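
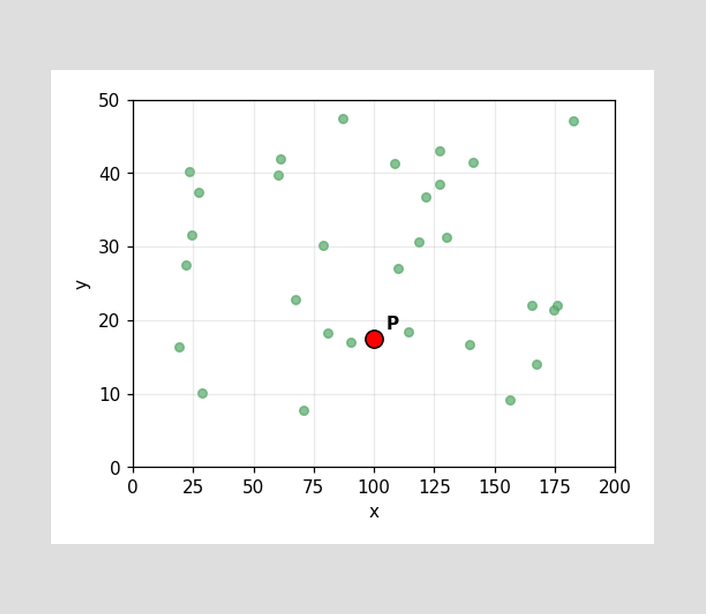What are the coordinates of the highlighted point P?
Following the gridlines from P to each axis, P sits at (100, 17.5).

(100, 17.5)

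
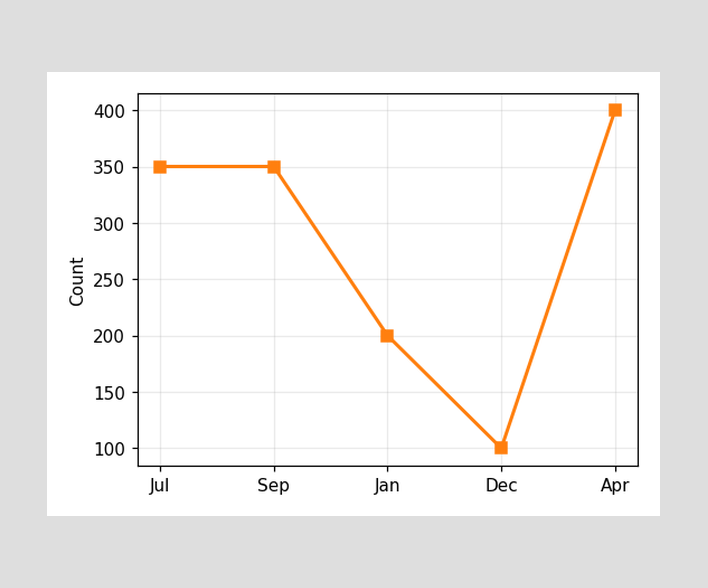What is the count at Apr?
400

At Apr, the line is at 400.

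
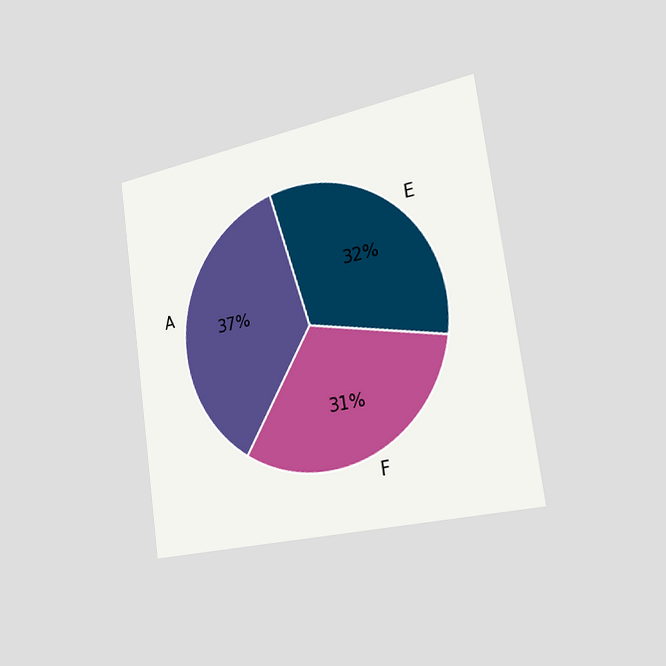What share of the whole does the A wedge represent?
The chart is tilted about 8° counter-clockwise and viewed slightly from the right. The A slice takes up 37% of the pie.

37%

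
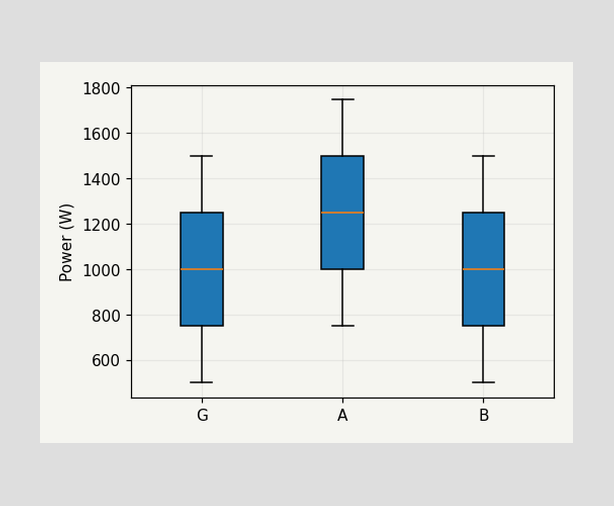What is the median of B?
The median line in the B box sits at 1000W.

1000W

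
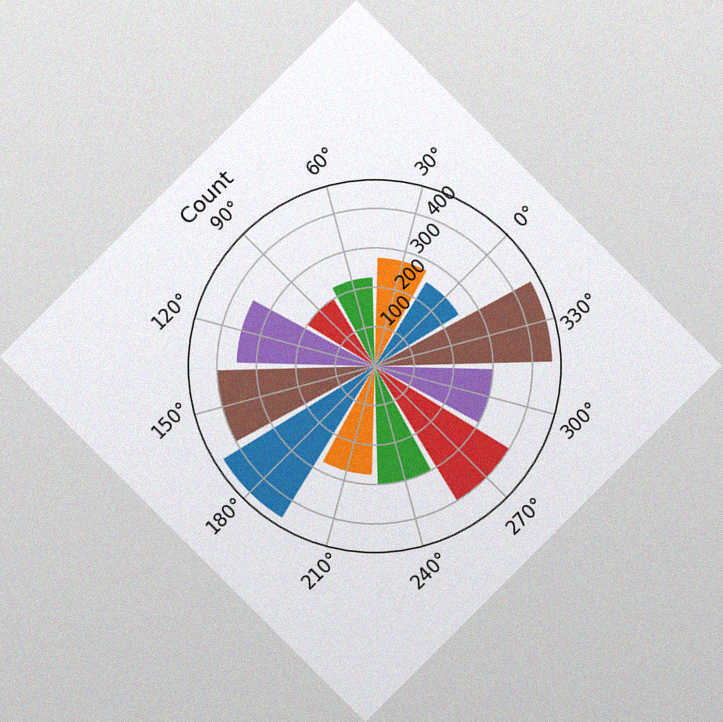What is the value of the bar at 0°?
The chart is tilted about 45° counter-clockwise, with some photo noise. The bar at 0° reaches 250 on the radial axis.

250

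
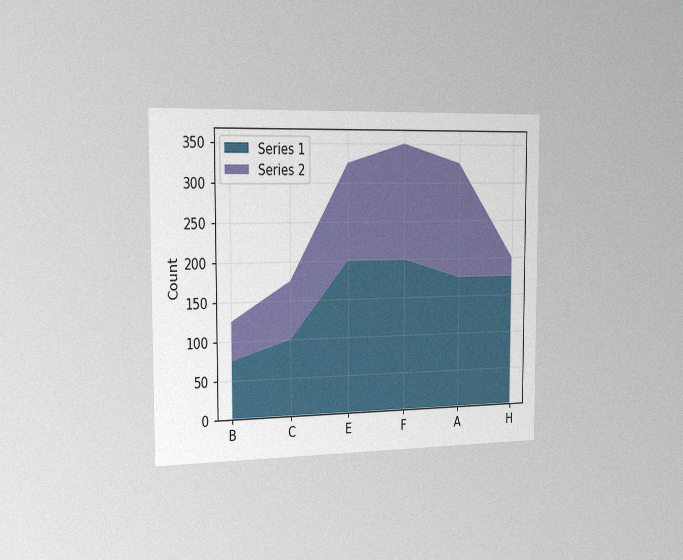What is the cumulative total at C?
The chart is viewed slightly from the left, with some photo noise. The stacked total at C reaches 175.

175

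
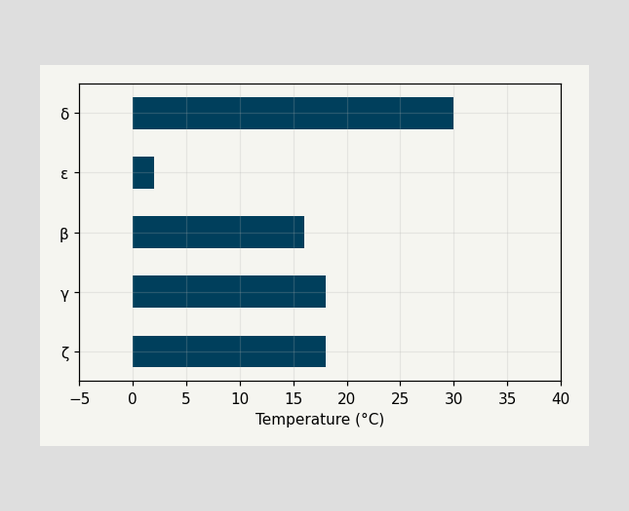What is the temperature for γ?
18°C

Reading along the chart's x-axis, the γ bar reaches 18°C.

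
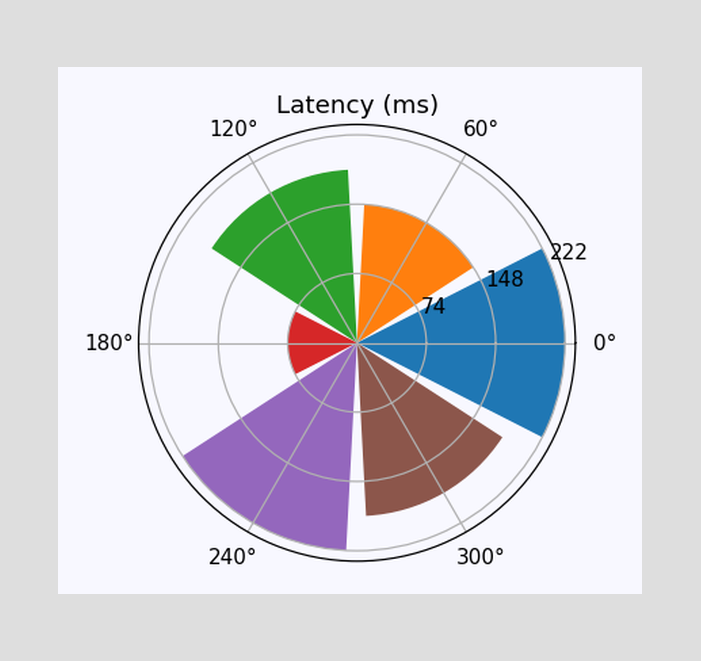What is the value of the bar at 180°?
The bar at 180° reaches 74ms on the radial axis.

74ms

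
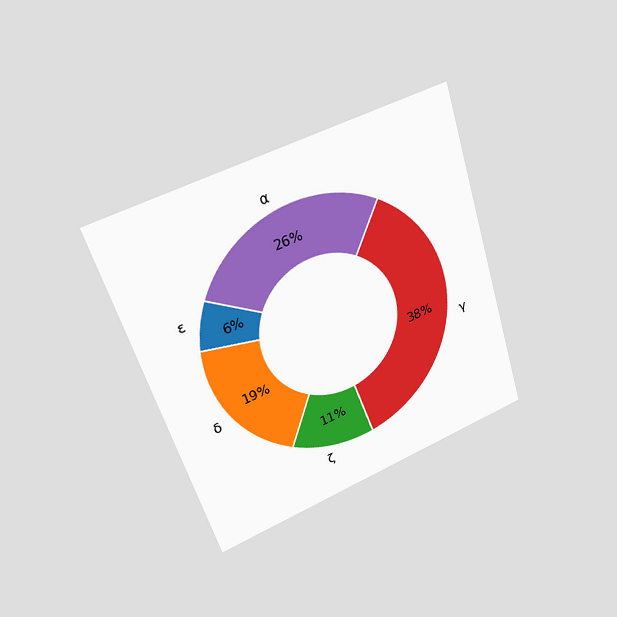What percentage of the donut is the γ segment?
The chart is tilted about 18° counter-clockwise and viewed at a slight angle. The γ segment takes up 38% of the ring.

38%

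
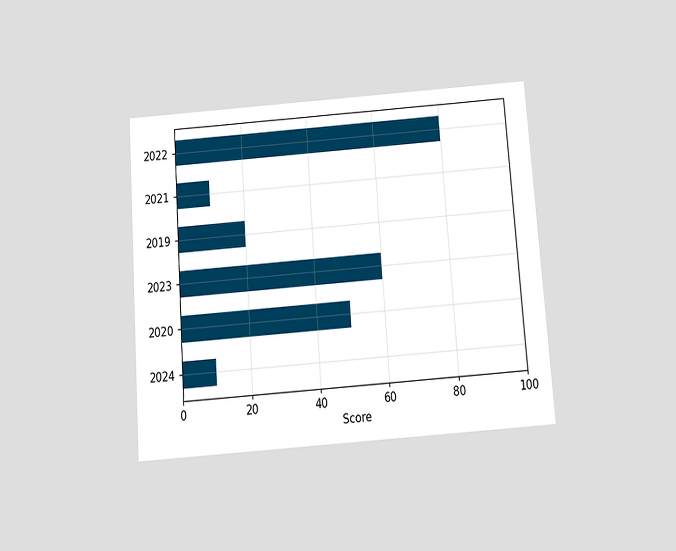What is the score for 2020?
The chart is tilted about 4° counter-clockwise and viewed slightly from below. Reading along the chart's x-axis, the 2020 bar reaches 50.

50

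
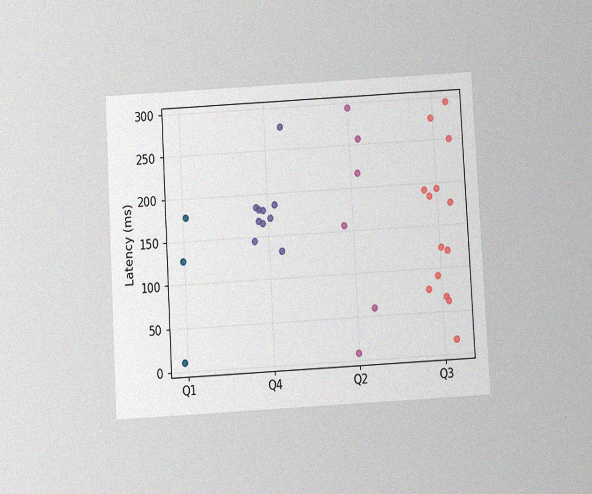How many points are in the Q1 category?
The chart is tilted about 3° counter-clockwise and viewed slightly from below, with some photo noise. Counting the markers in the Q1 column gives 3.

3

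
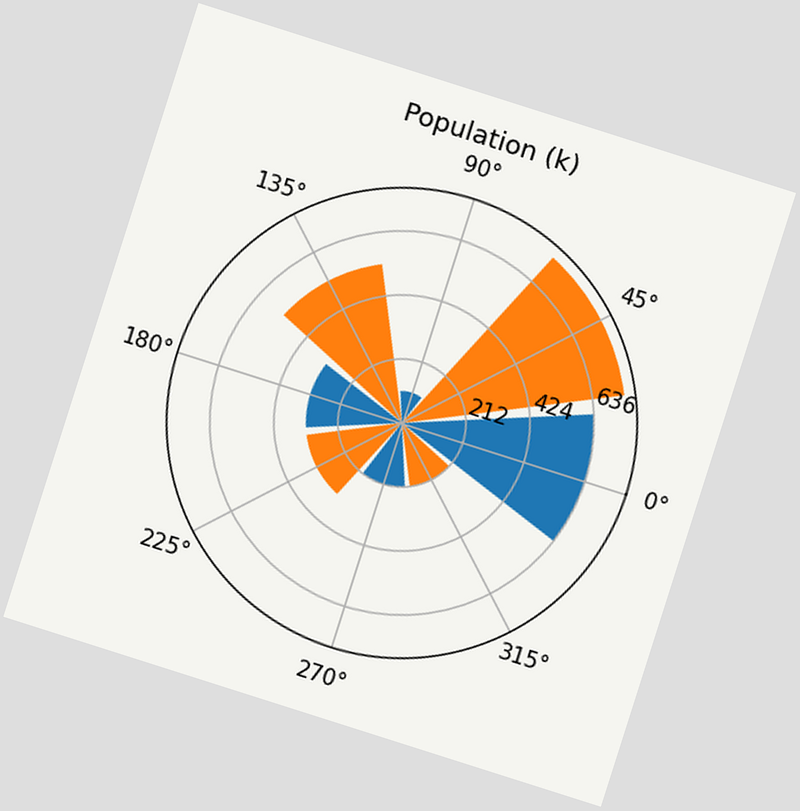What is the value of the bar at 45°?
The chart is tilted about 18° clockwise. The bar at 45° reaches 742k on the radial axis.

742k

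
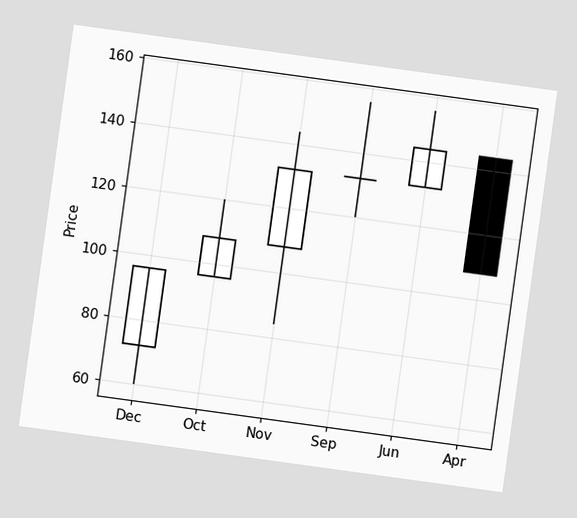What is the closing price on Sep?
132

The chart is tilted about 8° clockwise. The Sep candle closes at 132.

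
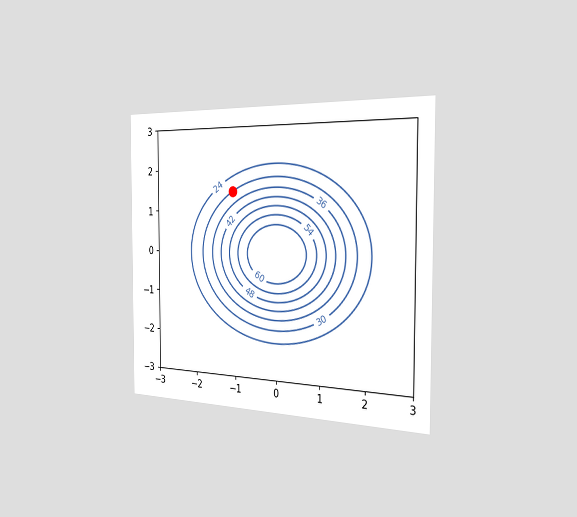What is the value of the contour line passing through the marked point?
30

The chart is viewed slightly from the right. The marked point sits on the contour labelled 30.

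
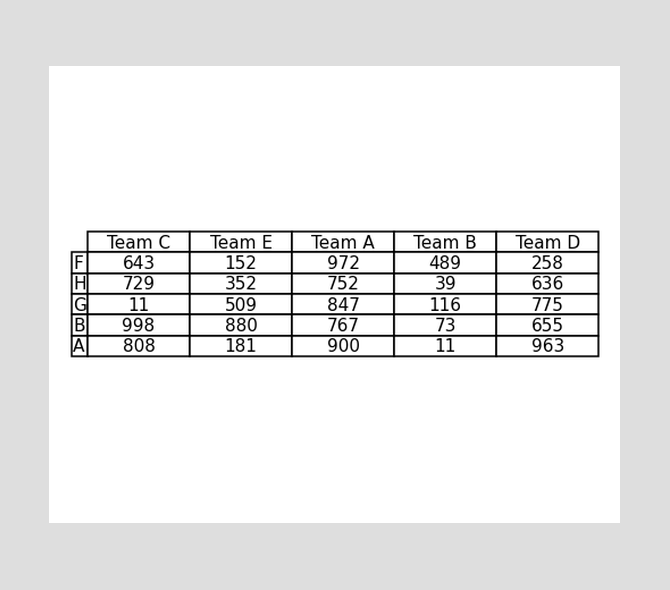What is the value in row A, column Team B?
The (A, Team B) cell reads 11.

11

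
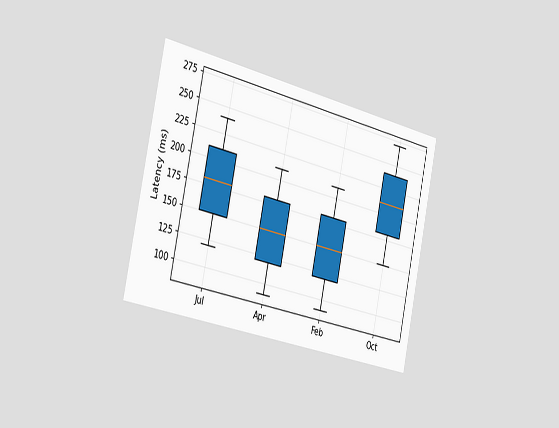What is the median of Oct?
210ms

The chart is tilted about 12° clockwise and viewed slightly from the left. The median line in the Oct box sits at 210ms.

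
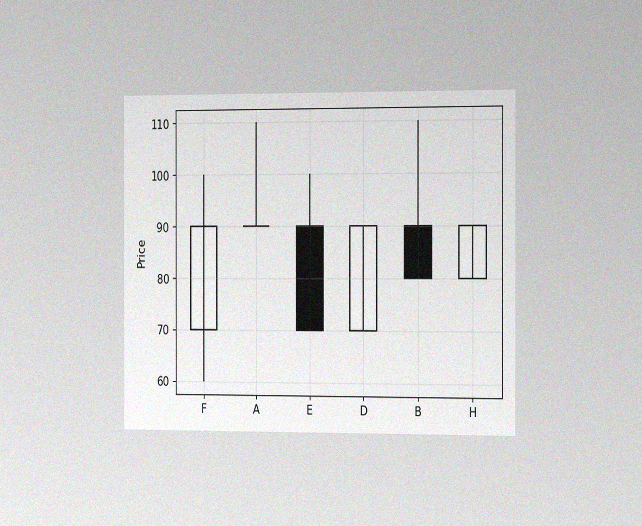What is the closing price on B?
80

The chart is viewed slightly from the right, with some photo noise. The B candle closes at 80.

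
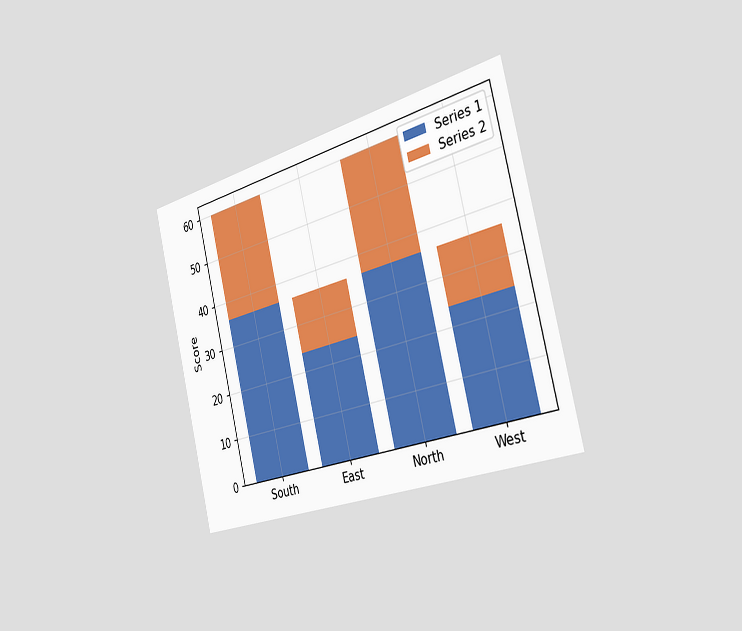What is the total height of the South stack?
60

The chart is tilted about 14° counter-clockwise and viewed slightly from the right. The South stack's top reaches 60 on the y-axis.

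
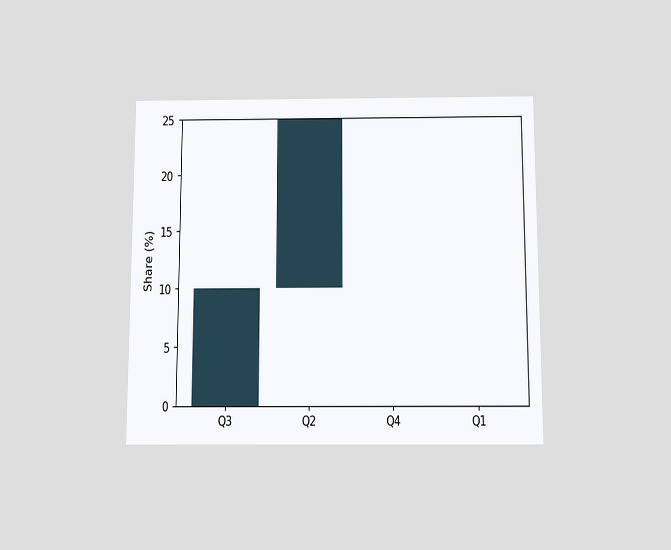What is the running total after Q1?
The chart is viewed slightly from below. After Q1 the running total reaches 25%.

25%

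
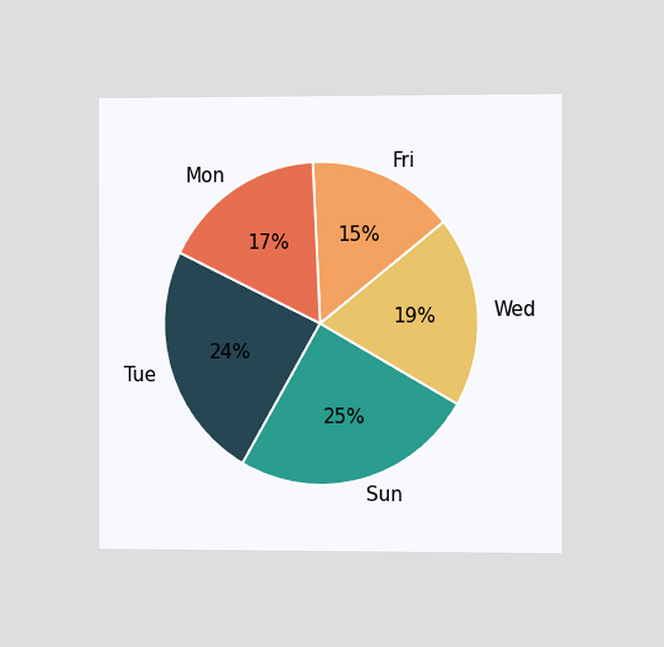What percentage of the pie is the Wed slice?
19%

The chart is viewed slightly from the right. The Wed slice takes up 19% of the pie.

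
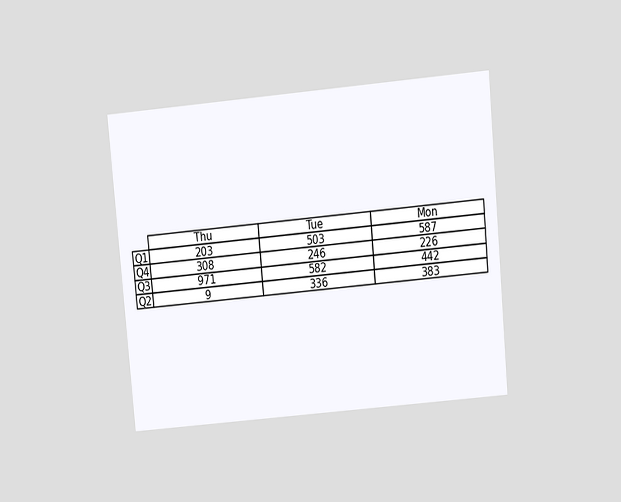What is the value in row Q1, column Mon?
587

The chart is tilted about 5° counter-clockwise and viewed slightly from above. The (Q1, Mon) cell reads 587.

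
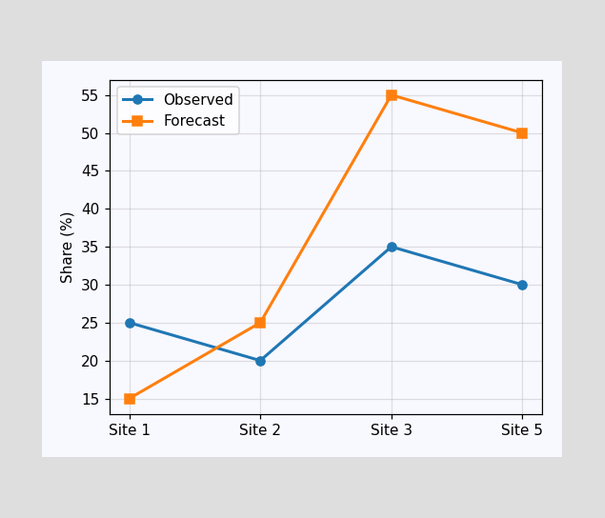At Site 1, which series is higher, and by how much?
Observed, by 10%

At Site 1, Observed sits above the other line by 10%.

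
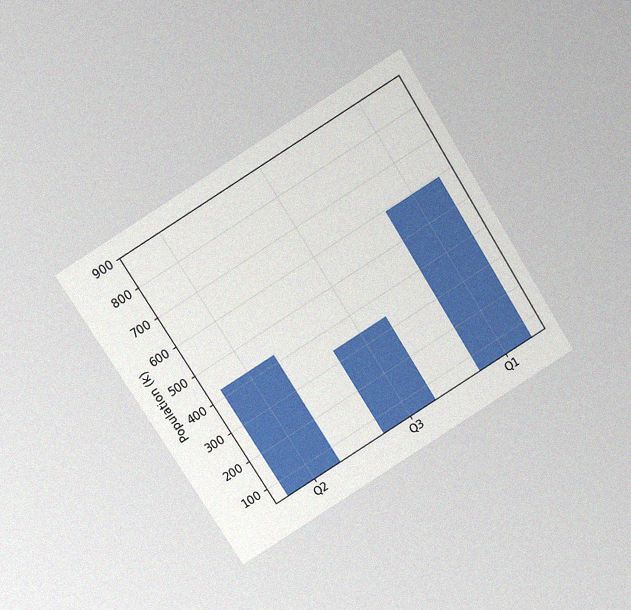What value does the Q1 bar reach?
The chart is tilted about 32° counter-clockwise and viewed at a slight angle, with some photo noise. Reading along the chart's y-axis, the Q1 bar reaches 595k.

595k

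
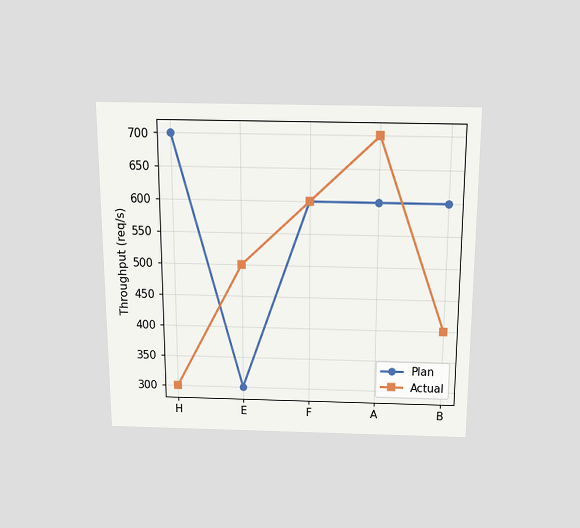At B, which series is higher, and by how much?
Plan, by 200req/s

The chart is viewed slightly from above. At B, Plan sits above the other line by 200req/s.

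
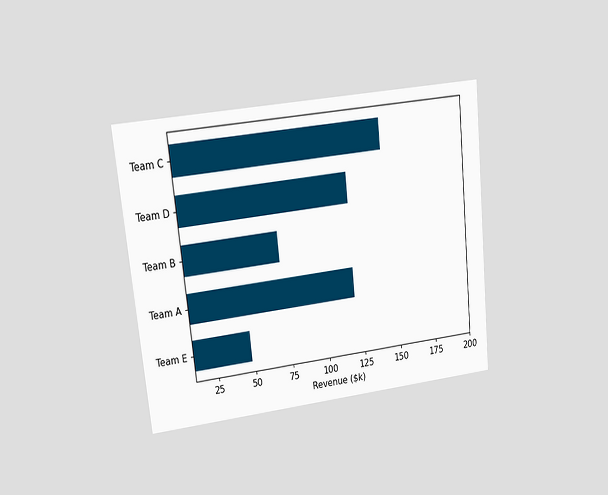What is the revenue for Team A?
The chart is tilted about 6° counter-clockwise and viewed at a slight angle. Reading along the chart's x-axis, the Team A bar reaches $120k.

$120k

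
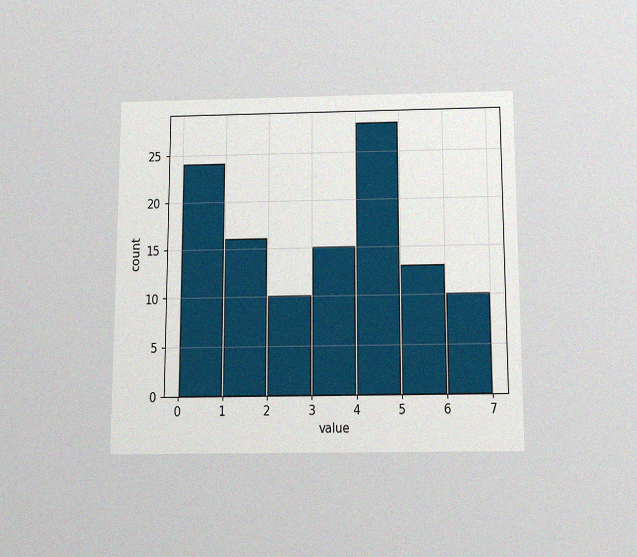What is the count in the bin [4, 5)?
28

The chart is viewed slightly from below, with some photo noise. The [4, 5) bin has height 28.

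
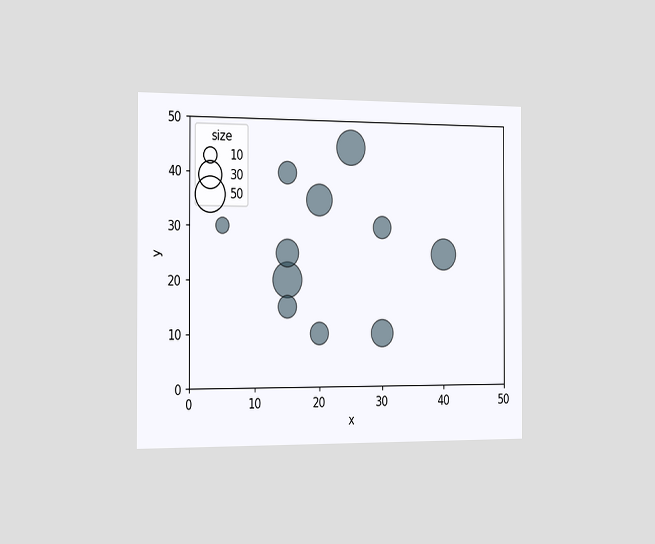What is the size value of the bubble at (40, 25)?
40

The chart is viewed slightly from the left. Matching the bubble at (40, 25) against the size legend gives 40.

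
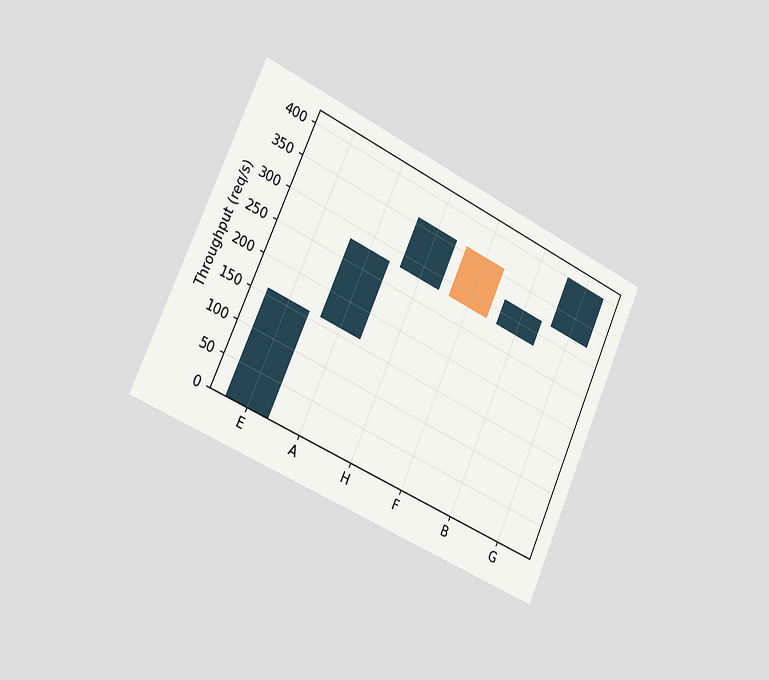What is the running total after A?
280req/s

The chart is tilted about 24° clockwise and viewed slightly from the left. After A the running total reaches 280req/s.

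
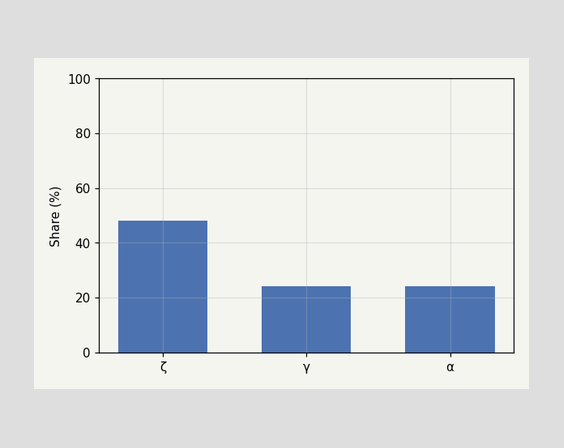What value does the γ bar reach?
24%

Reading along the chart's y-axis, the γ bar reaches 24%.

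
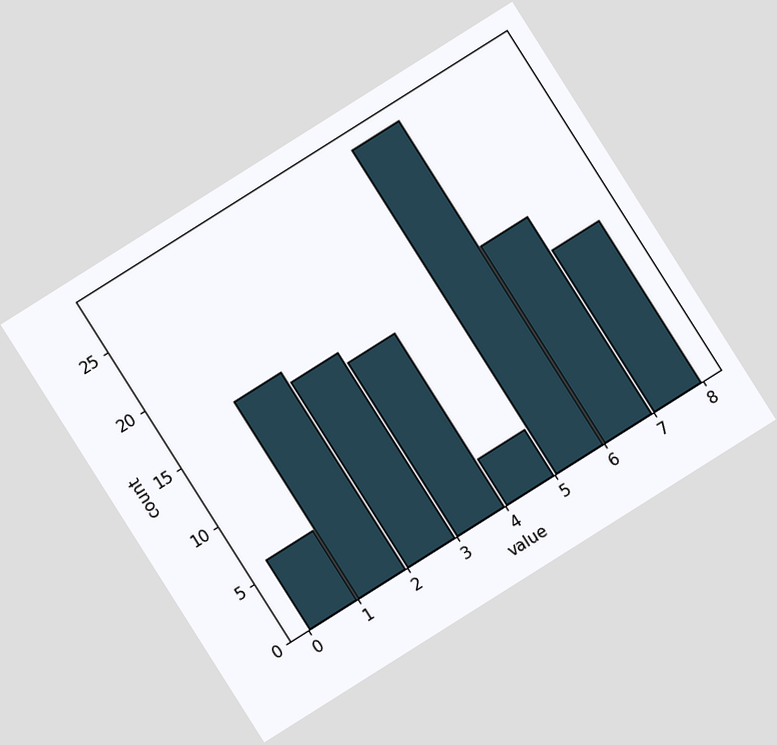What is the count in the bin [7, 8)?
14

The chart is tilted about 32° counter-clockwise. The [7, 8) bin has height 14.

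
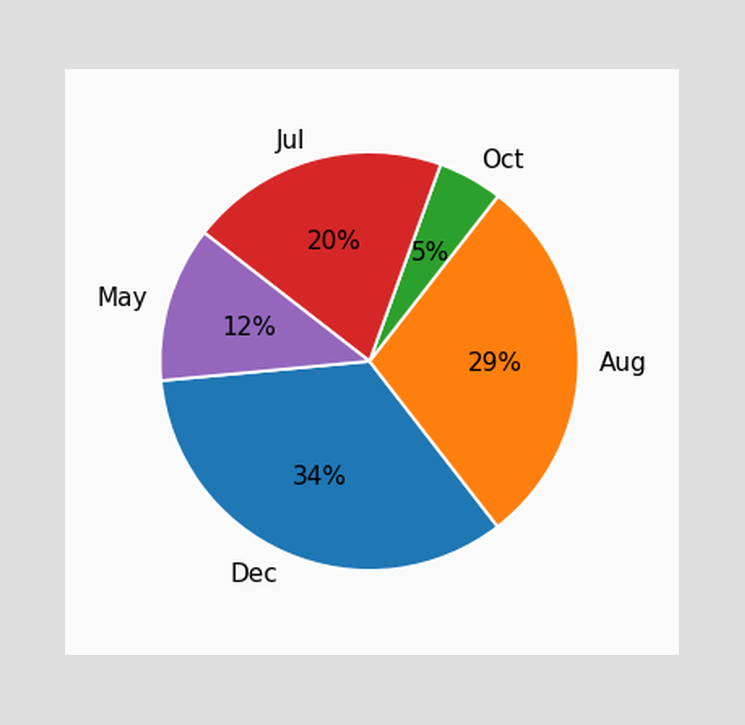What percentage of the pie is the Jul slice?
20%

The Jul slice takes up 20% of the pie.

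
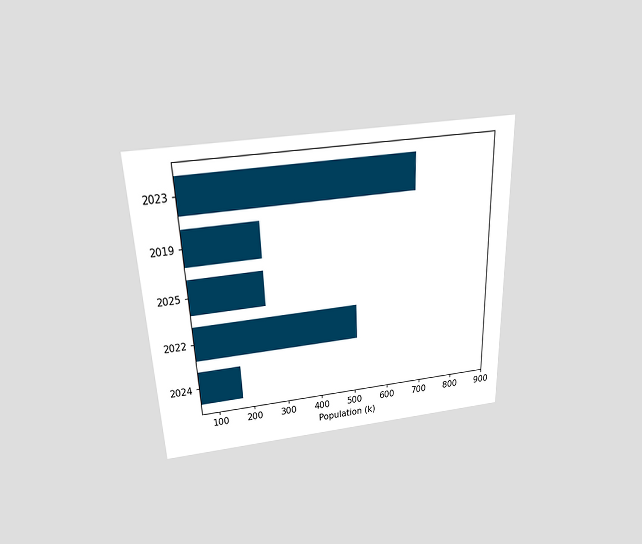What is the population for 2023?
The chart is tilted about 2° counter-clockwise and viewed slightly from above. Reading along the chart's x-axis, the 2023 bar reaches 680k.

680k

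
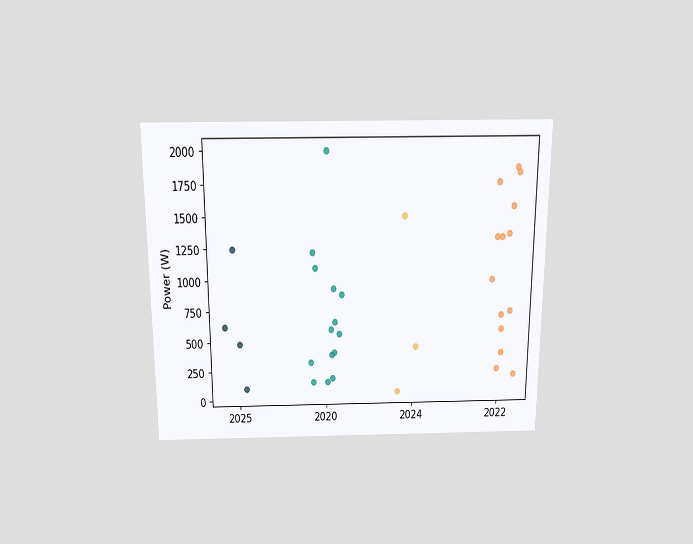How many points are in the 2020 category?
14

The chart is viewed slightly from above. Counting the markers in the 2020 column gives 14.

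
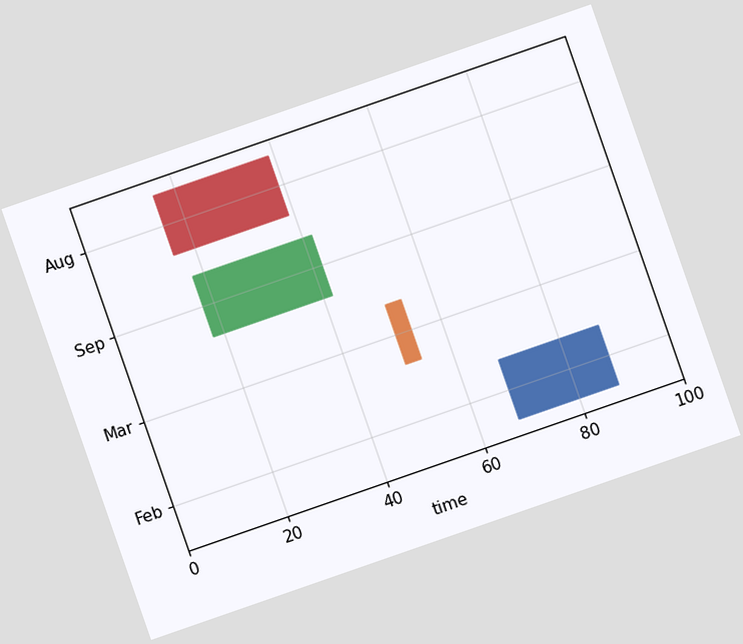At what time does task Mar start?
The chart is tilted about 19° counter-clockwise. The Mar bar begins at t=51.

51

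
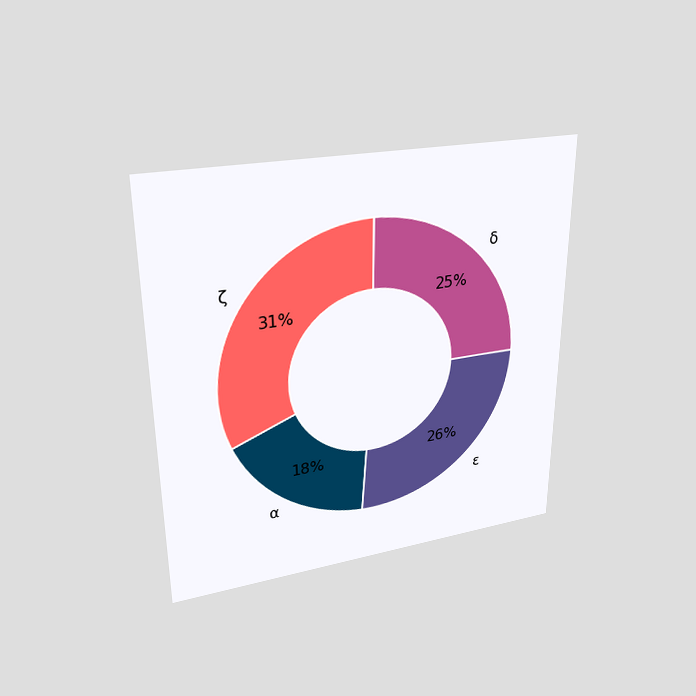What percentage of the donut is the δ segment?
The chart is viewed slightly from above. The δ segment takes up 25% of the ring.

25%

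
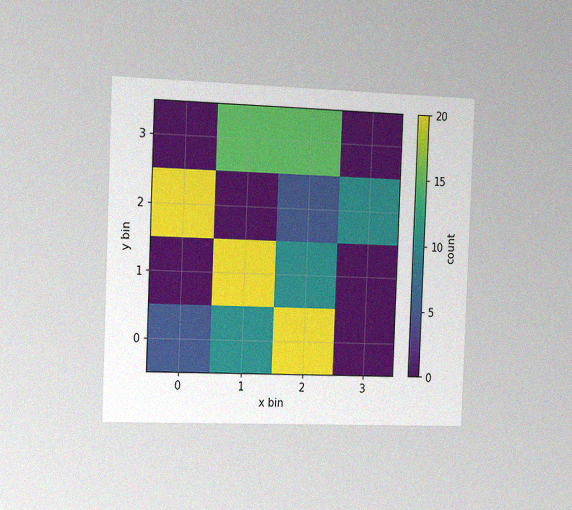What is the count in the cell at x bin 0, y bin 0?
5

The chart is tilted about 2° clockwise and viewed slightly from the left, with some photo noise. Matching the cell (0, 0) against the colorbar gives 5.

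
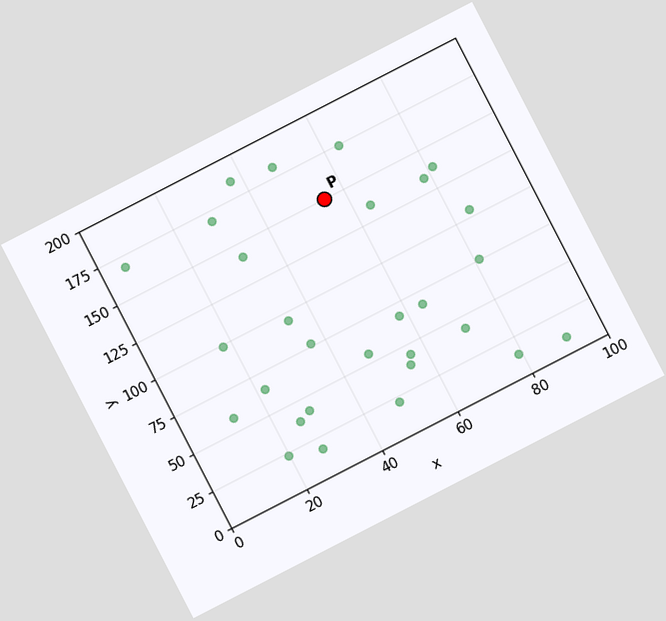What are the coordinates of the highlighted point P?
The chart is tilted about 27° counter-clockwise. Following the gridlines from P to each axis, P sits at (55, 150).

(55, 150)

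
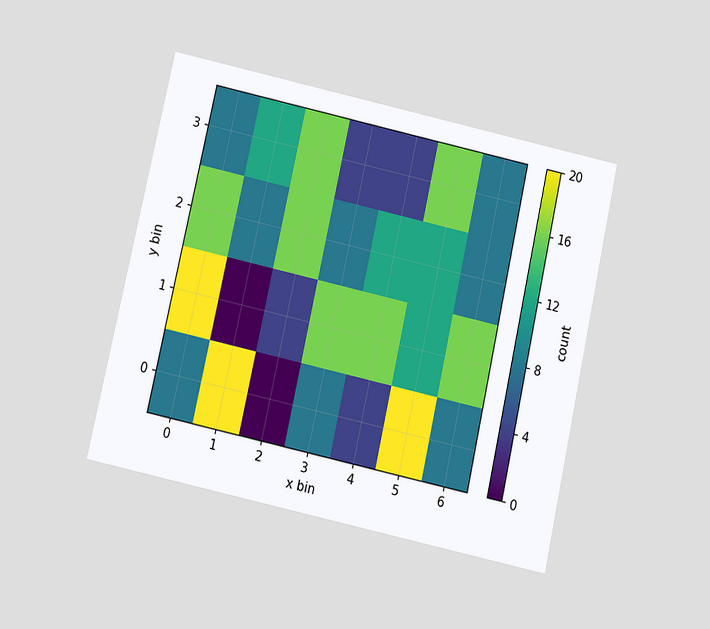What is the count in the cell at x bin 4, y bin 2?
12

The chart is tilted about 12° clockwise and viewed slightly from below. Matching the cell (4, 2) against the colorbar gives 12.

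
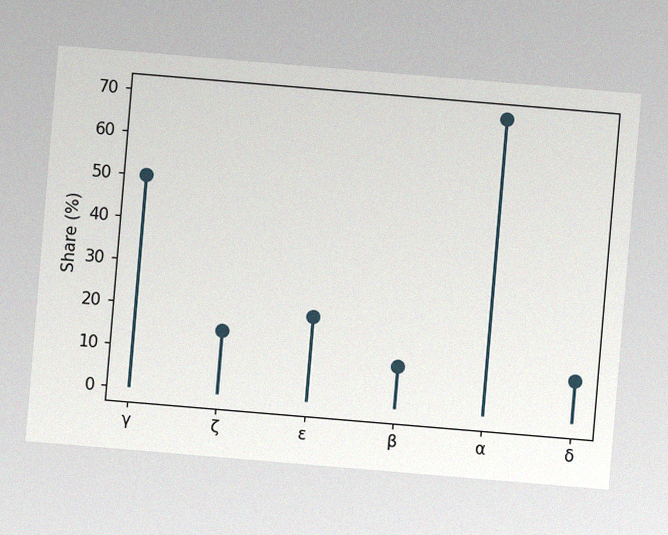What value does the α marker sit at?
70%

The chart is tilted about 5° clockwise, with some photo noise. The α marker sits at 70%.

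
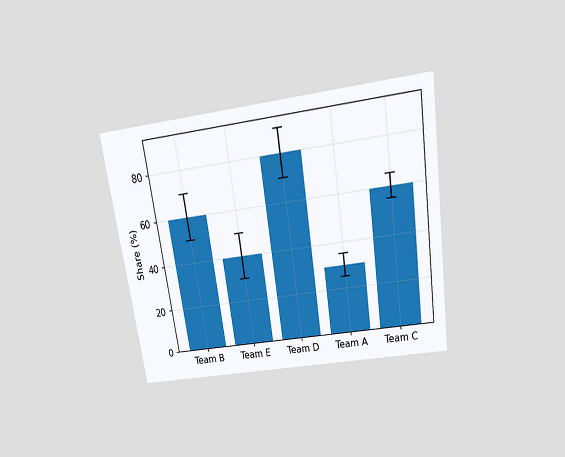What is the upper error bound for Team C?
The chart is tilted about 8° counter-clockwise and viewed slightly from above. The Team C bar's upper whisker reaches 65%.

65%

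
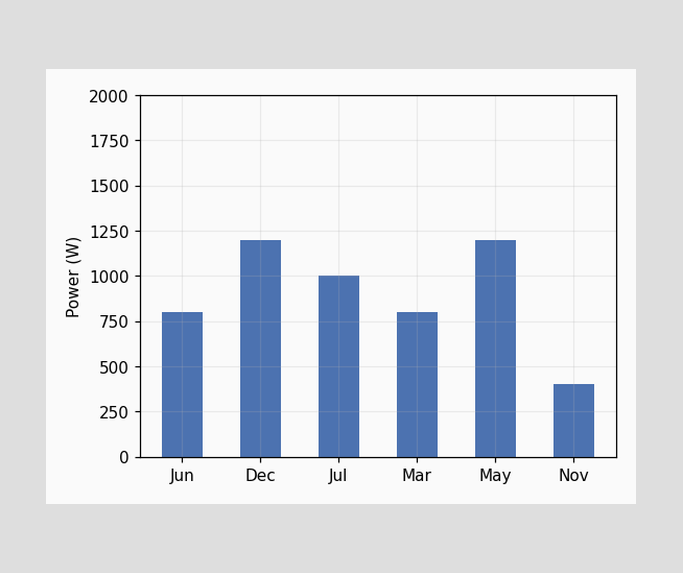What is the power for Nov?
400W

Reading along the chart's y-axis, the Nov bar reaches 400W.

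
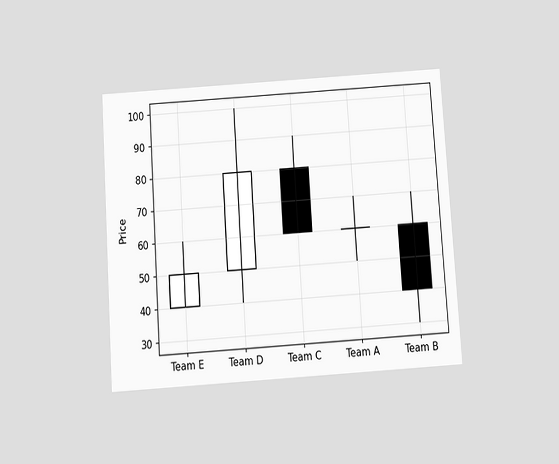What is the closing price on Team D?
The chart is tilted about 4° counter-clockwise and viewed slightly from below. The Team D candle closes at 80.

80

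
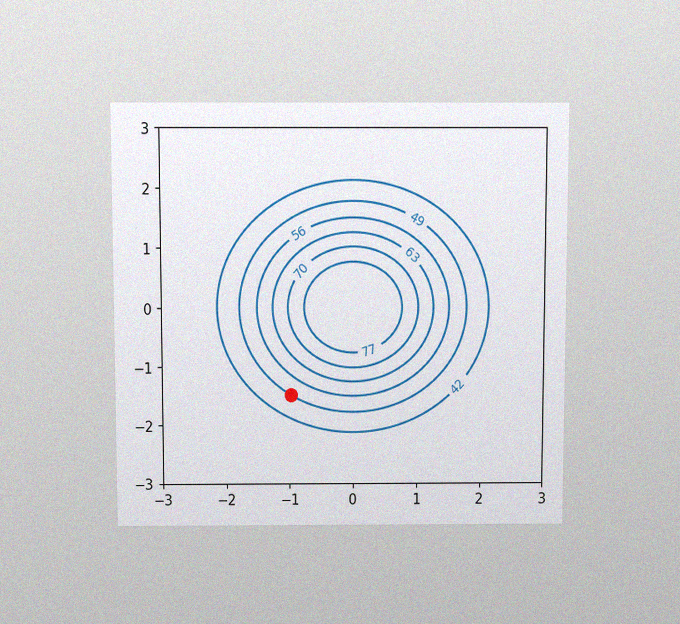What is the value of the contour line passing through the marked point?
49

The chart is viewed slightly from above, with some photo noise. The marked point sits on the contour labelled 49.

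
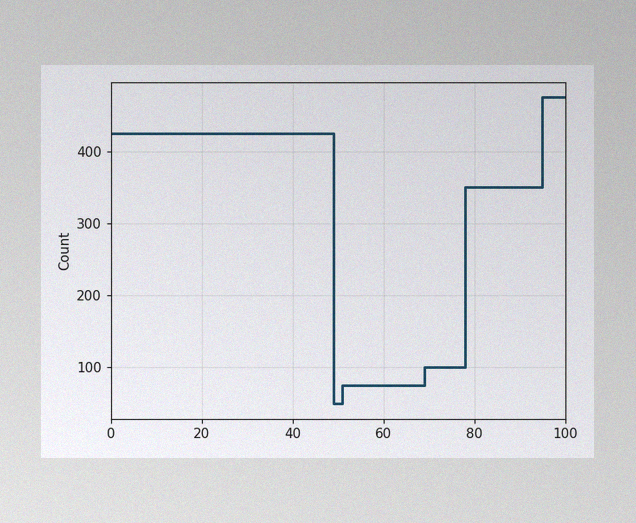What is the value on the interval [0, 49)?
425

The image has some photo noise and uneven lighting. On [0, 49) the step sits at 425.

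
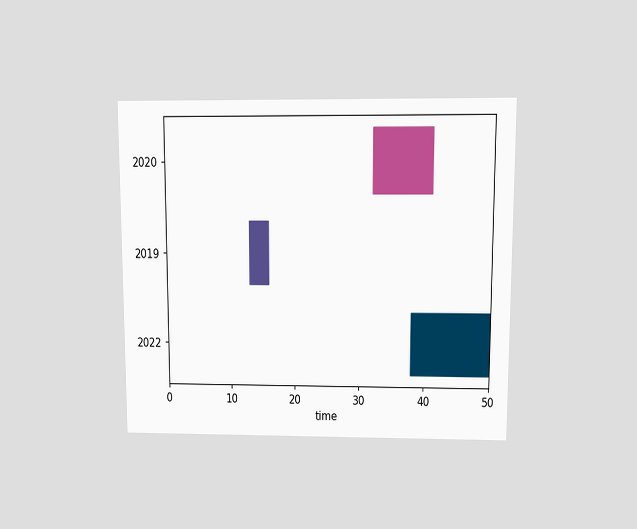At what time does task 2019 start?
The chart is viewed at a slight angle. The 2019 bar begins at t=13.

13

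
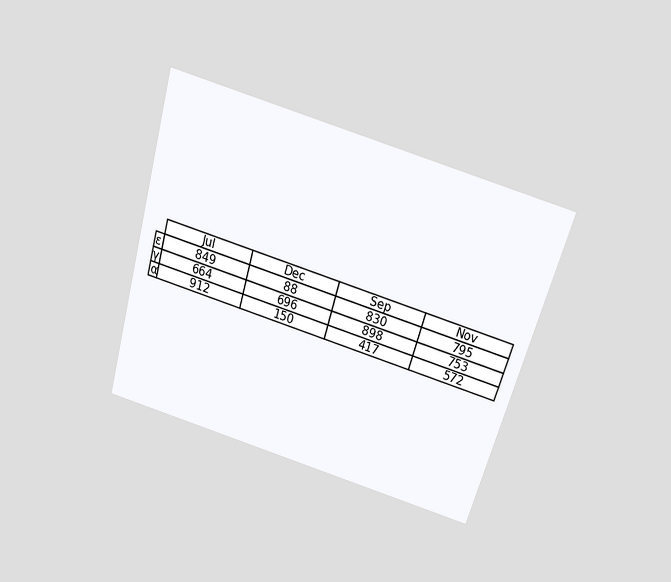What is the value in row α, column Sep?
The chart is tilted about 16° clockwise and viewed slightly from above. The (α, Sep) cell reads 417.

417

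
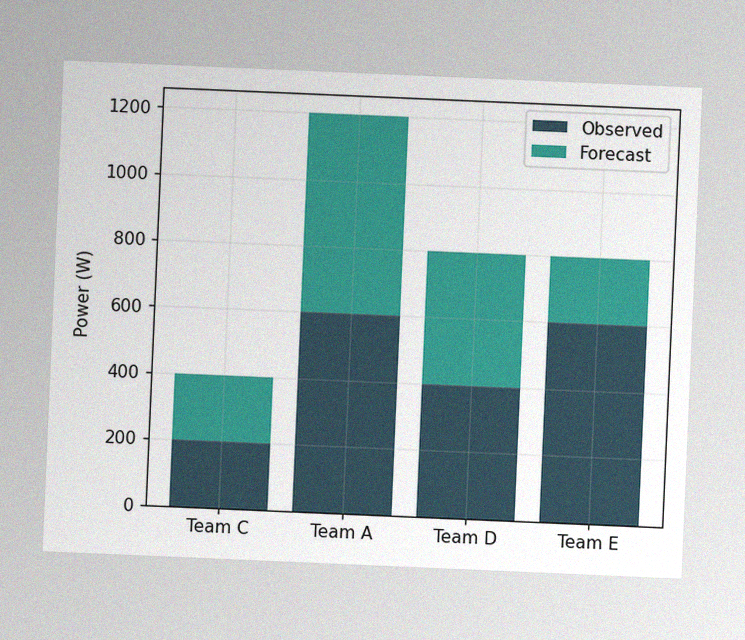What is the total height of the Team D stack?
The chart is tilted about 2° clockwise, with some photo noise. The Team D stack's top reaches 800W on the y-axis.

800W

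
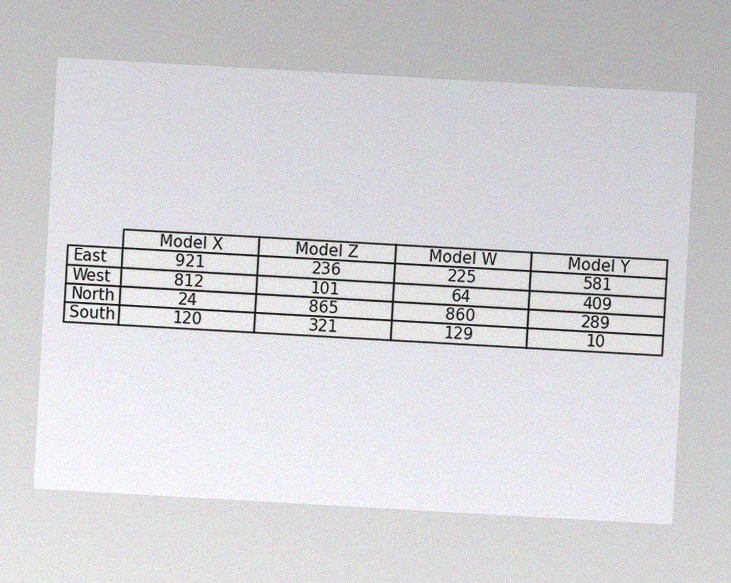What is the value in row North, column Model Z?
865

The chart is tilted about 3° clockwise, with some photo noise. The (North, Model Z) cell reads 865.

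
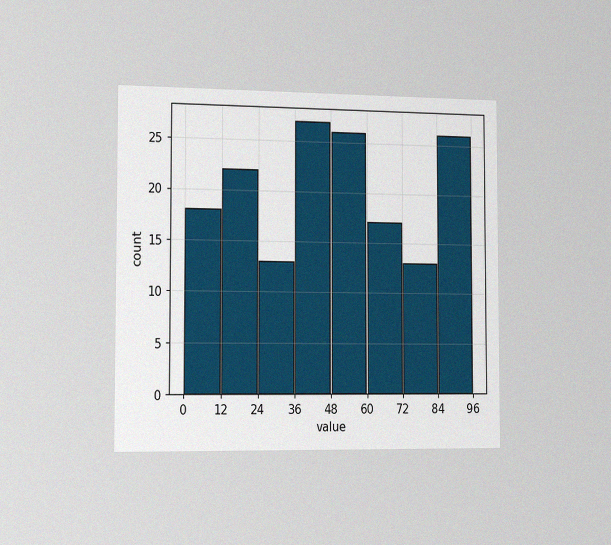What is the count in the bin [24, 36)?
The chart is viewed slightly from the left, with some photo noise. The [24, 36) bin has height 13.

13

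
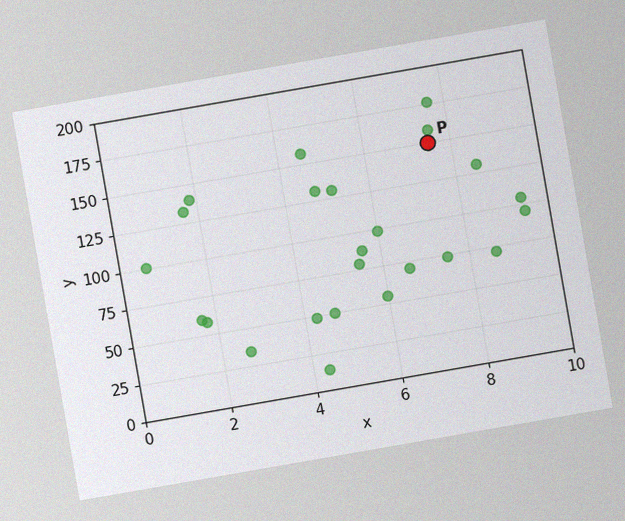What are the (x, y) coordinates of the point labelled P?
(7.5, 150)

The chart is tilted about 10° counter-clockwise, with some photo noise. Following the gridlines from P to each axis, P sits at (7.5, 150).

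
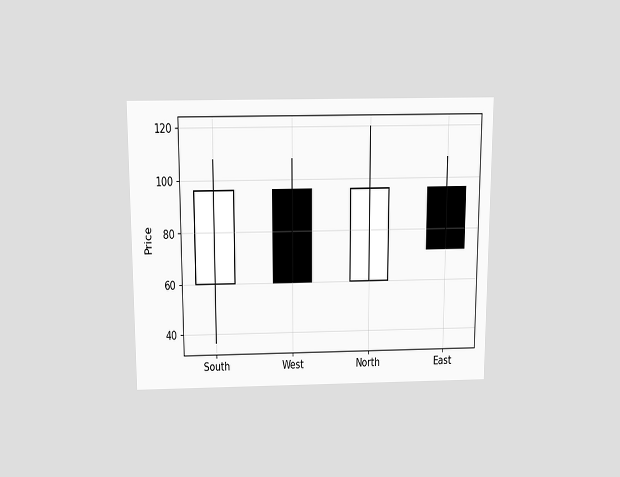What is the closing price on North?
96

The chart is viewed slightly from above. The North candle closes at 96.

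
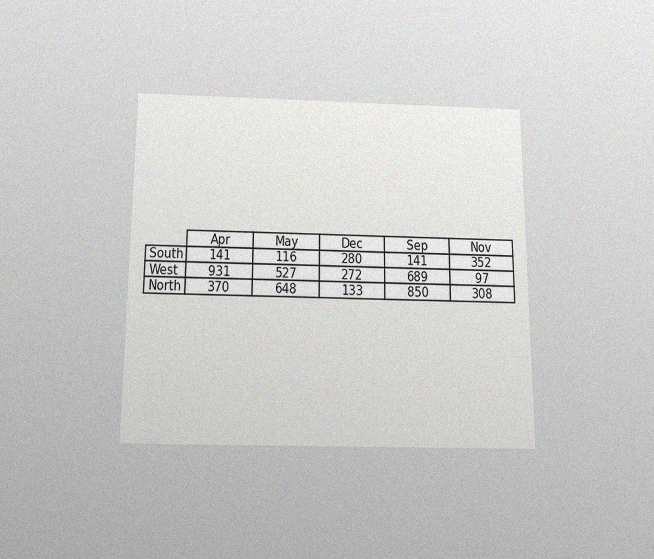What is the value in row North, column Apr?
370

The chart is viewed slightly from below, with some photo noise. The (North, Apr) cell reads 370.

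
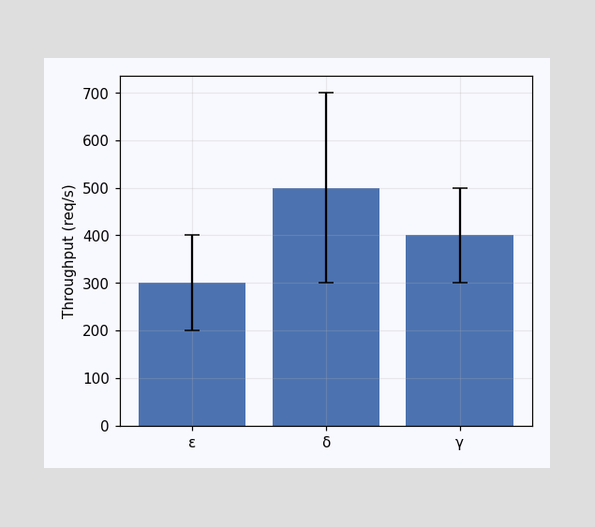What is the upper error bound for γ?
The γ bar's upper whisker reaches 500req/s.

500req/s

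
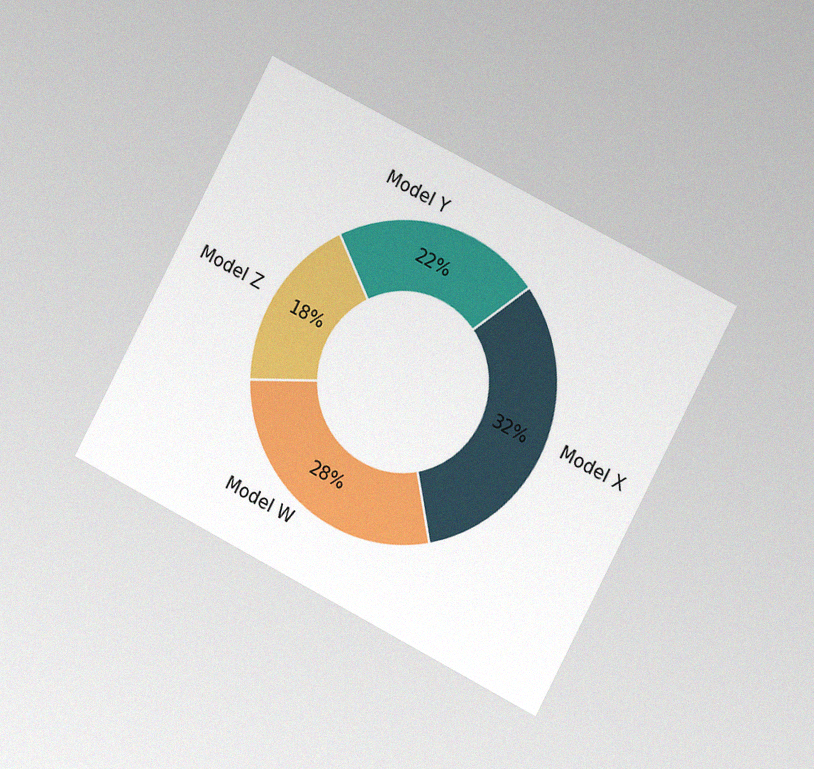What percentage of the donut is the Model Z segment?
The chart is tilted about 28° clockwise and viewed at a slight angle, with some photo noise. The Model Z segment takes up 18% of the ring.

18%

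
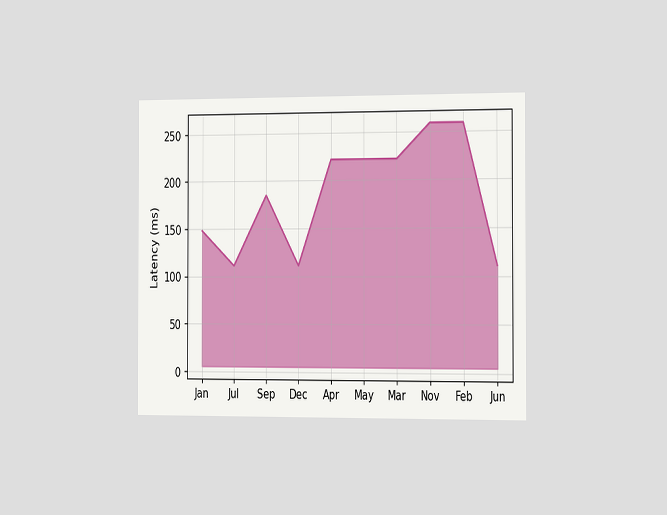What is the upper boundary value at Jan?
The chart is viewed slightly from the right. At Jan the upper boundary is at 148ms.

148ms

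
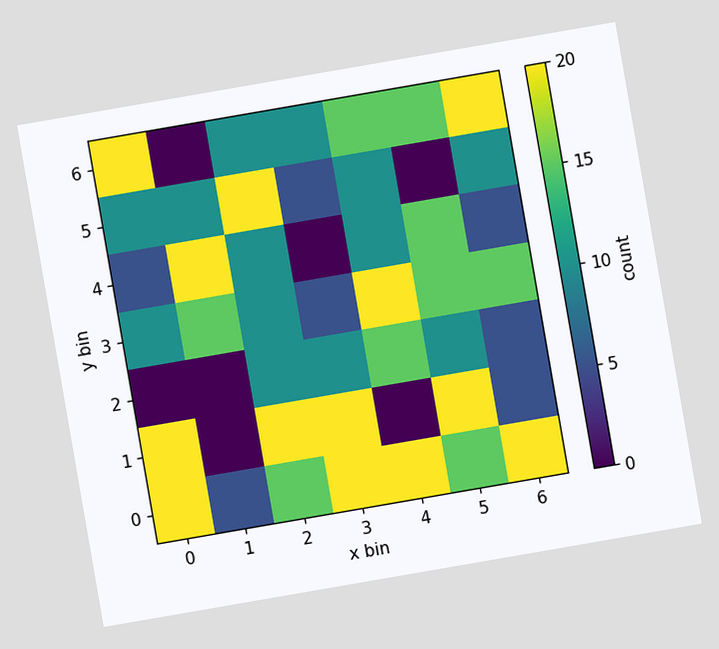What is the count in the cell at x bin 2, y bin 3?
The chart is tilted about 10° counter-clockwise. Matching the cell (2, 3) against the colorbar gives 10.

10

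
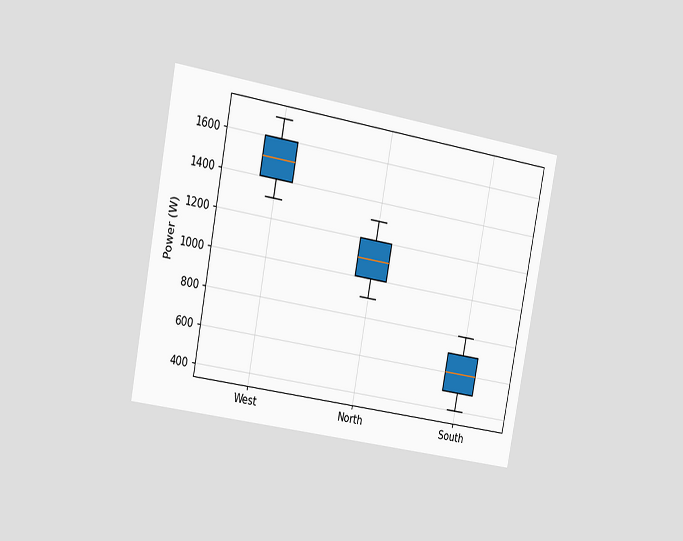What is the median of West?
The chart is tilted about 11° clockwise and viewed slightly from the left. The median line in the West box sits at 1500W.

1500W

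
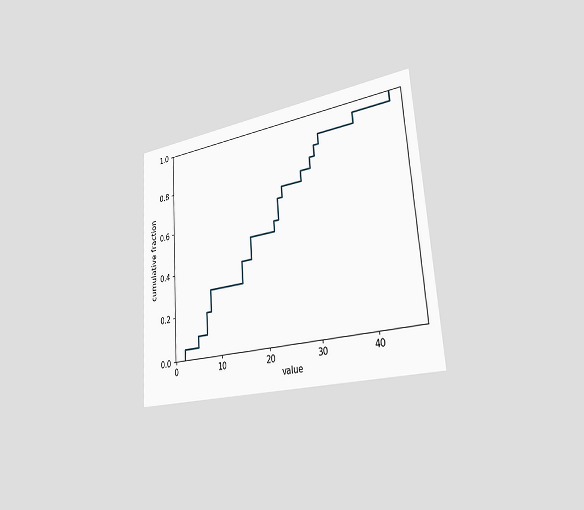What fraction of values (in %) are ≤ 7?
20%

The chart is tilted about 4° counter-clockwise and viewed slightly from the right. At x=7 the ECDF step is at 20%.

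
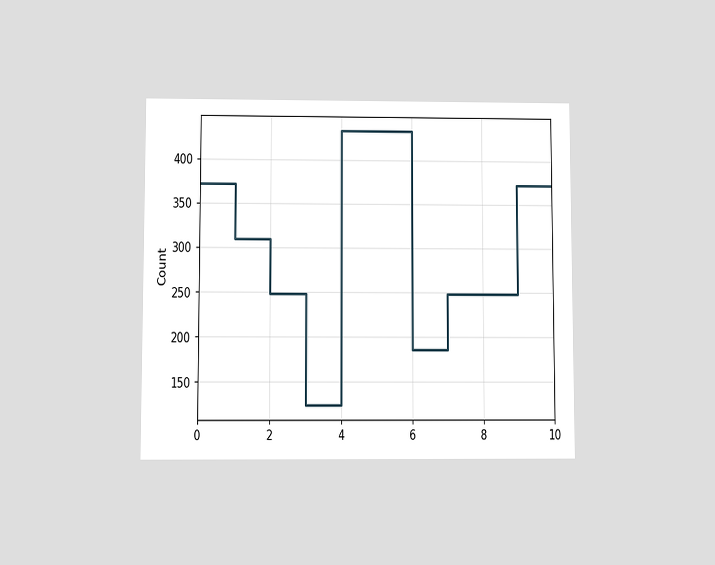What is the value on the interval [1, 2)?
310

The chart is viewed slightly from below. On [1, 2) the step sits at 310.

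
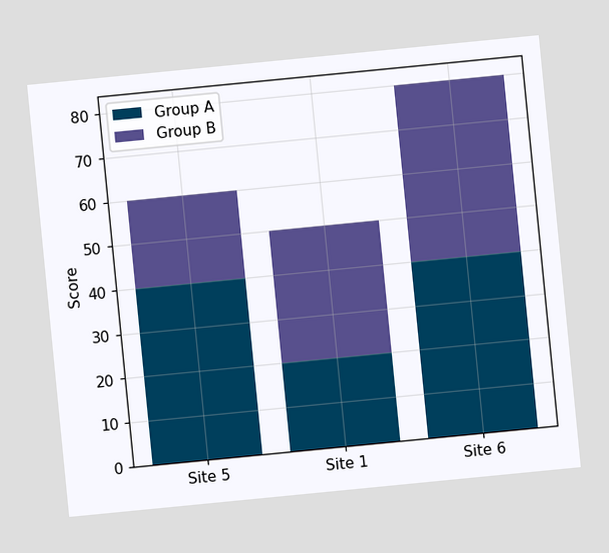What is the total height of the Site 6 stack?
80

The chart is tilted about 6° counter-clockwise. The Site 6 stack's top reaches 80 on the y-axis.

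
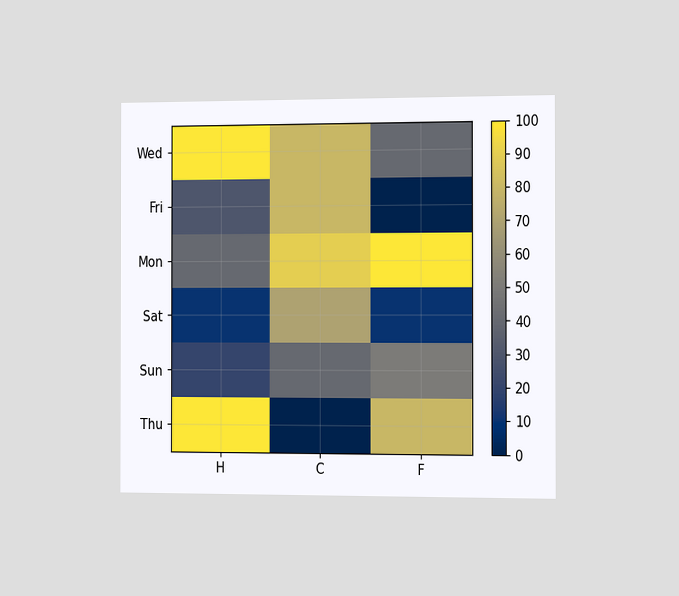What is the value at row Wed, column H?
The chart is viewed slightly from the right. Matching cell (Wed, H) against the colorbar gives 100.

100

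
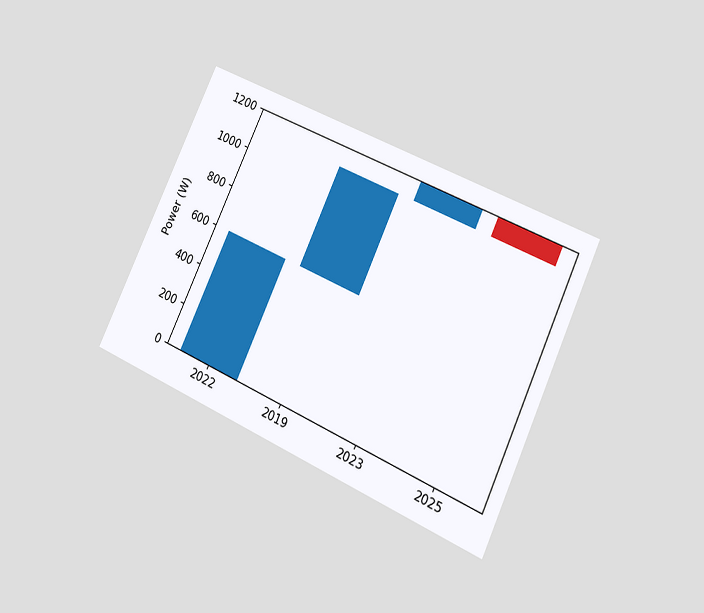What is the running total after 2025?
1100W

The chart is tilted about 25° clockwise and viewed at a slight angle. After 2025 the running total reaches 1100W.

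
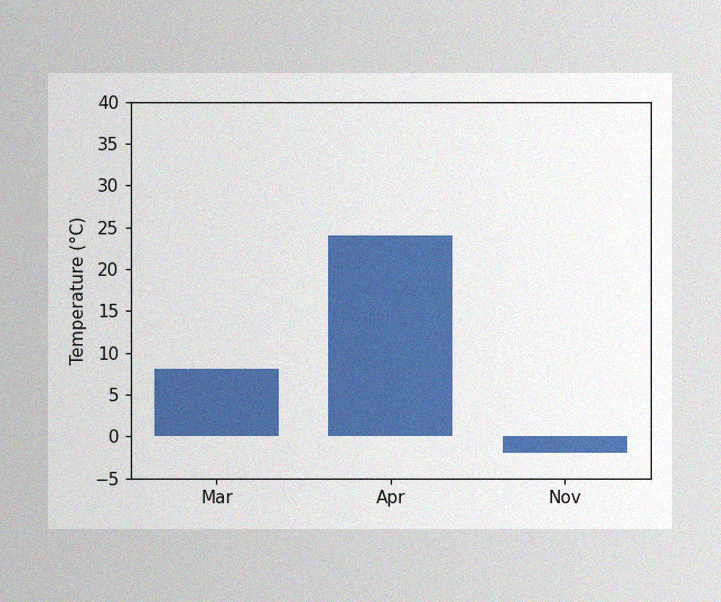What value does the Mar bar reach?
The image has some photo noise and uneven lighting. Reading along the chart's y-axis, the Mar bar reaches 8°C.

8°C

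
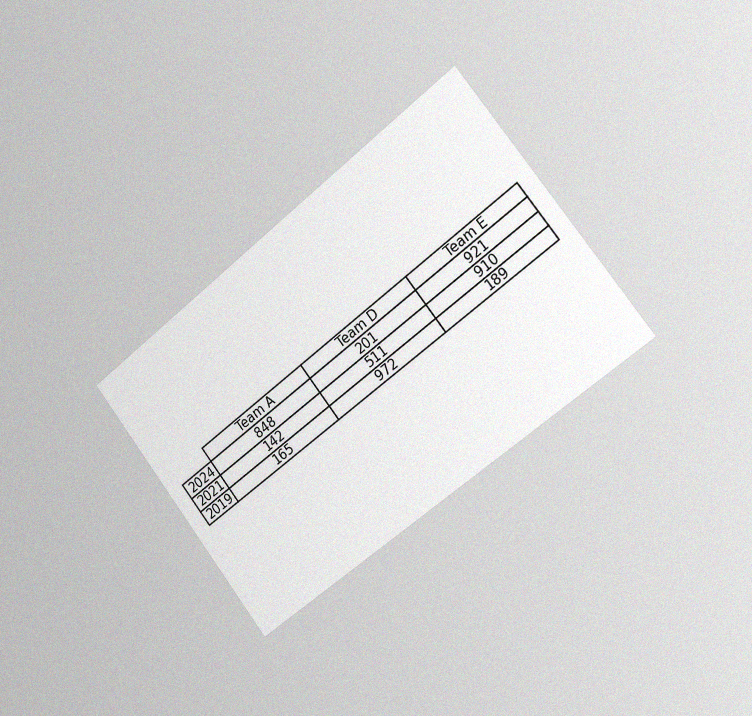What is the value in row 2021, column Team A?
142

The chart is tilted about 38° counter-clockwise and viewed slightly from the right, with some photo noise. The (2021, Team A) cell reads 142.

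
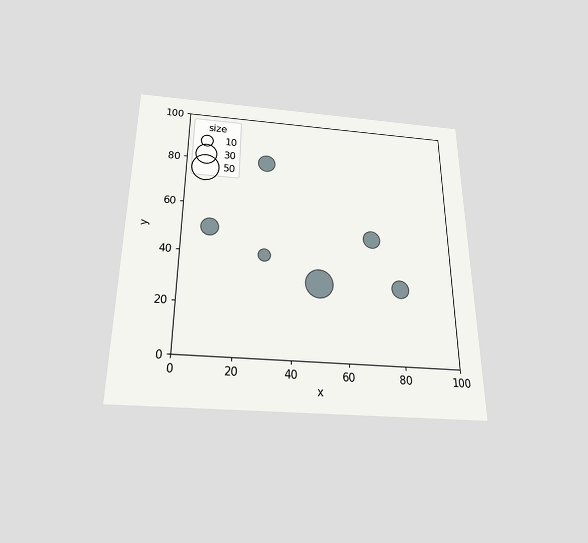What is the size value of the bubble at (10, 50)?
20

The chart is viewed slightly from below. Matching the bubble at (10, 50) against the size legend gives 20.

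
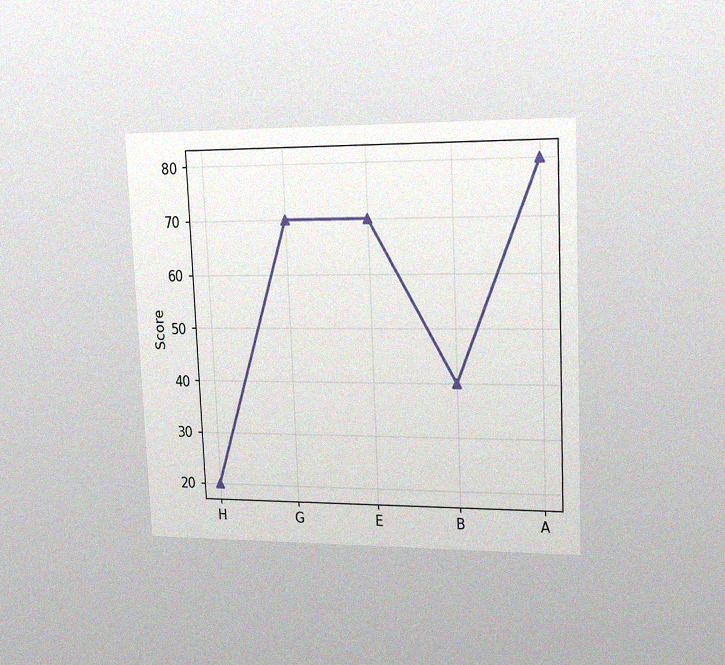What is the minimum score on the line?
The chart is tilted about 3° counter-clockwise and viewed slightly from the right, with some photo noise. The lowest point is at H, and reading across to the y-axis gives 20.

20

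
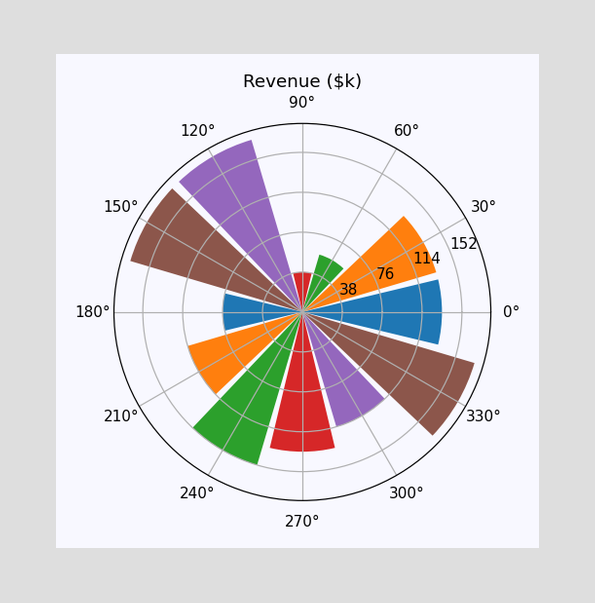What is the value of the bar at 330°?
$171k

The bar at 330° reaches $171k on the radial axis.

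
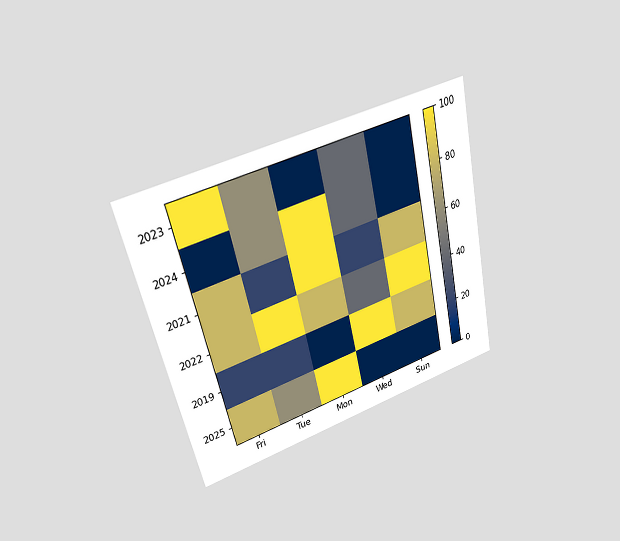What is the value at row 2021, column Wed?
The chart is tilted about 13° counter-clockwise and viewed at a slight angle. Matching cell (2021, Wed) against the colorbar gives 20.

20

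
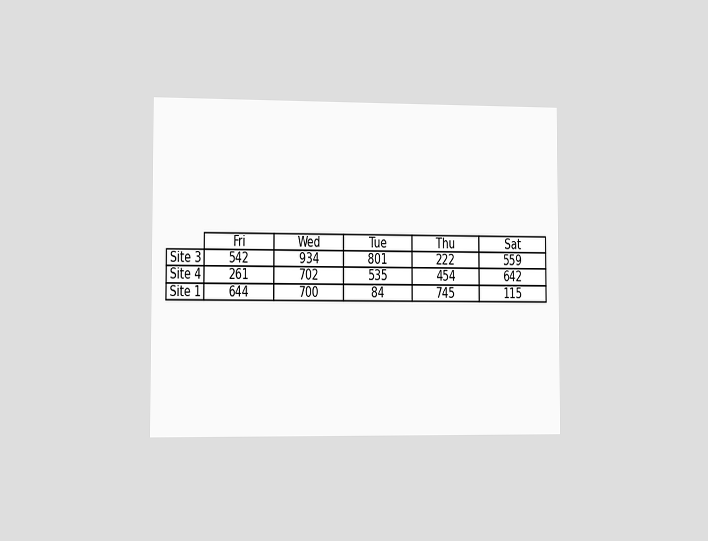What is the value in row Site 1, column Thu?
745

The chart is viewed slightly from the left. The (Site 1, Thu) cell reads 745.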